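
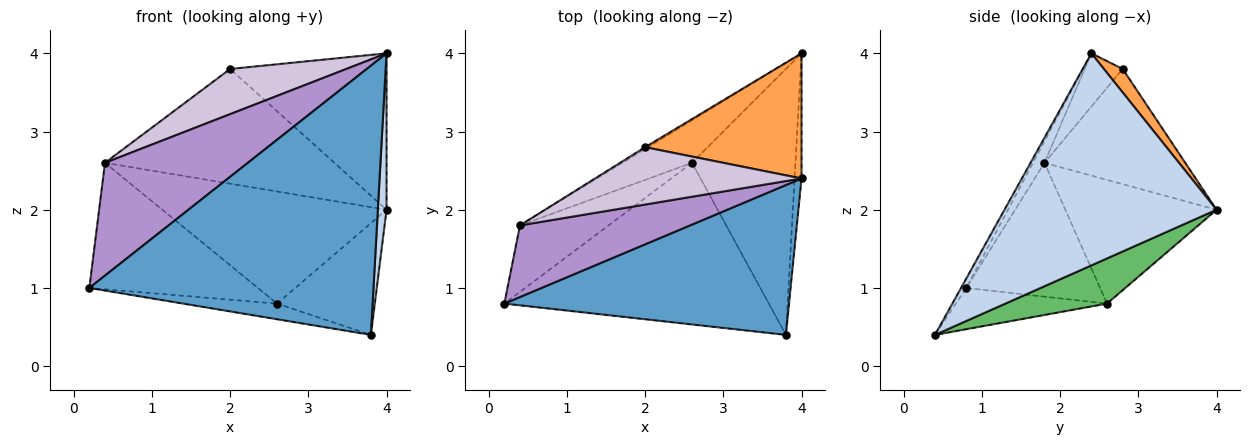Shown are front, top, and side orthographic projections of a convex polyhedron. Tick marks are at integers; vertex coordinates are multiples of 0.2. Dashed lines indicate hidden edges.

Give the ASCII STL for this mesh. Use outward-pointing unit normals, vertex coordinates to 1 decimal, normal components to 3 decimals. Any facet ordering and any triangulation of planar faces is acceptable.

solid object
 facet normal -0.016 -0.874 0.486
  outer loop
   vertex 4.0 2.4 4.0
   vertex 0.2 0.8 1.0
   vertex 3.8 0.4 0.4
  endloop
 endfacet
 facet normal 0.999 -0.041 -0.033
  outer loop
   vertex 4.0 2.4 4.0
   vertex 3.8 0.4 0.4
   vertex 4.0 4.0 2.0
  endloop
 endfacet
 facet normal 0.093 0.777 0.622
  outer loop
   vertex 2.0 2.8 3.8
   vertex 4.0 2.4 4.0
   vertex 4.0 4.0 2.0
  endloop
 endfacet
 facet normal -0.153 0.095 -0.984
  outer loop
   vertex 2.6 2.6 0.8
   vertex 3.8 0.4 0.4
   vertex 0.2 0.8 1.0
  endloop
 endfacet
 facet normal 0.374 0.359 -0.855
  outer loop
   vertex 2.6 2.6 0.8
   vertex 4.0 4.0 2.0
   vertex 3.8 0.4 0.4
  endloop
 endfacet
 facet normal -0.523 0.852 -0.013
  outer loop
   vertex 0.4 1.8 2.6
   vertex 2.0 2.8 3.8
   vertex 4.0 4.0 2.0
  endloop
 endfacet
 facet normal -0.575 0.724 -0.381
  outer loop
   vertex 0.4 1.8 2.6
   vertex 2.6 2.6 0.8
   vertex 0.2 0.8 1.0
  endloop
 endfacet
 facet normal -0.533 0.791 -0.300
  outer loop
   vertex 0.4 1.8 2.6
   vertex 4.0 4.0 2.0
   vertex 2.6 2.6 0.8
  endloop
 endfacet
 facet normal -0.068 -0.842 0.535
  outer loop
   vertex 0.4 1.8 2.6
   vertex 0.2 0.8 1.0
   vertex 4.0 2.4 4.0
  endloop
 endfacet
 facet normal -0.198 -0.607 0.770
  outer loop
   vertex 0.4 1.8 2.6
   vertex 4.0 2.4 4.0
   vertex 2.0 2.8 3.8
  endloop
 endfacet
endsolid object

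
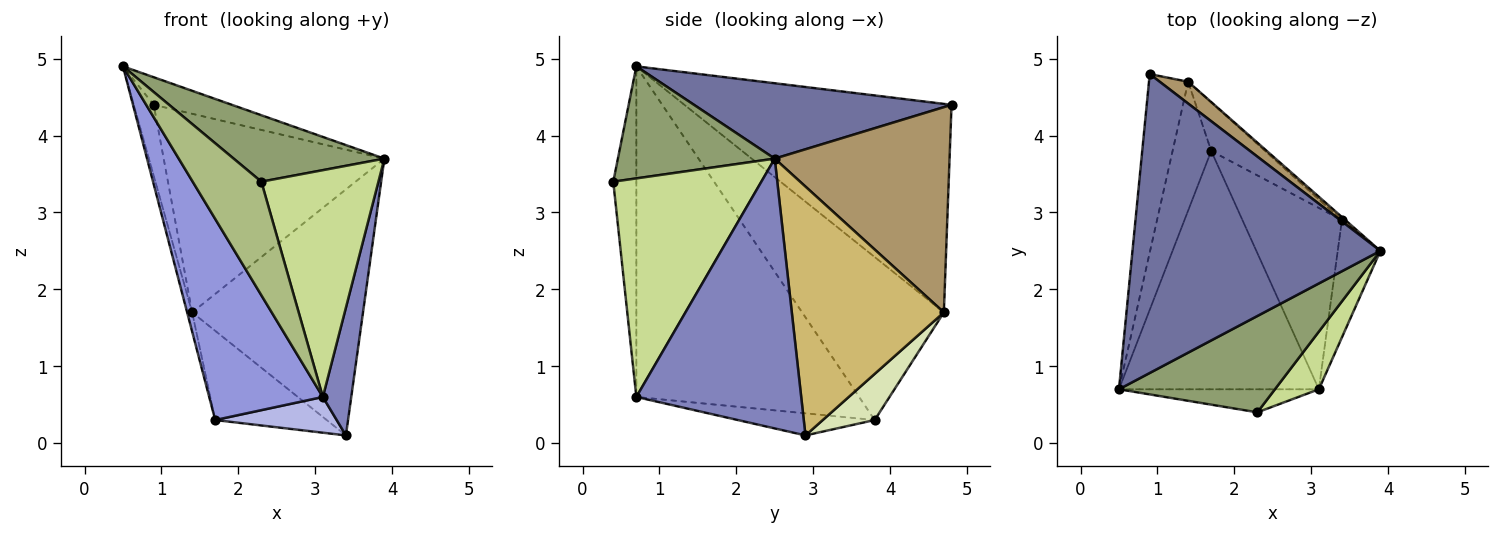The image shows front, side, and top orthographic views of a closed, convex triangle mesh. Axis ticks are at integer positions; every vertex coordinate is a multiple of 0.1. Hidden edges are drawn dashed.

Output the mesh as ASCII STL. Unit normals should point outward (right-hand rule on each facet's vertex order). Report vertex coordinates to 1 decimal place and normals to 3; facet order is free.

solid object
 facet normal 0.290 0.088 0.953
  outer loop
   vertex 0.9 4.8 4.4
   vertex 0.5 0.7 4.9
   vertex 3.9 2.5 3.7
  endloop
 endfacet
 facet normal 0.974 -0.168 -0.154
  outer loop
   vertex 3.1 0.7 0.6
   vertex 3.4 2.9 0.1
   vertex 3.9 2.5 3.7
  endloop
 endfacet
 facet normal -0.784 -0.400 -0.474
  outer loop
   vertex 1.7 3.8 0.3
   vertex 3.1 0.7 0.6
   vertex 0.5 0.7 4.9
  endloop
 endfacet
 facet normal -0.213 -0.189 -0.959
  outer loop
   vertex 1.7 3.8 0.3
   vertex 3.4 2.9 0.1
   vertex 3.1 0.7 0.6
  endloop
 endfacet
 facet normal 0.509 -0.489 0.708
  outer loop
   vertex 2.3 0.4 3.4
   vertex 3.9 2.5 3.7
   vertex 0.5 0.7 4.9
  endloop
 endfacet
 facet normal -0.313 -0.931 -0.189
  outer loop
   vertex 2.3 0.4 3.4
   vertex 0.5 0.7 4.9
   vertex 3.1 0.7 0.6
  endloop
 endfacet
 facet normal 0.775 -0.613 0.156
  outer loop
   vertex 2.3 0.4 3.4
   vertex 3.1 0.7 0.6
   vertex 3.9 2.5 3.7
  endloop
 endfacet
 facet normal 0.379 0.813 -0.442
  outer loop
   vertex 1.4 4.7 1.7
   vertex 3.4 2.9 0.1
   vertex 1.7 3.8 0.3
  endloop
 endfacet
 facet normal 0.619 0.781 0.086
  outer loop
   vertex 1.4 4.7 1.7
   vertex 0.9 4.8 4.4
   vertex 3.9 2.5 3.7
  endloop
 endfacet
 facet normal 0.665 0.747 -0.009
  outer loop
   vertex 1.4 4.7 1.7
   vertex 3.9 2.5 3.7
   vertex 3.4 2.9 0.1
  endloop
 endfacet
 facet normal -0.980 0.073 -0.184
  outer loop
   vertex 1.4 4.7 1.7
   vertex 0.5 0.7 4.9
   vertex 0.9 4.8 4.4
  endloop
 endfacet
 facet normal -0.972 0.034 -0.231
  outer loop
   vertex 1.4 4.7 1.7
   vertex 1.7 3.8 0.3
   vertex 0.5 0.7 4.9
  endloop
 endfacet
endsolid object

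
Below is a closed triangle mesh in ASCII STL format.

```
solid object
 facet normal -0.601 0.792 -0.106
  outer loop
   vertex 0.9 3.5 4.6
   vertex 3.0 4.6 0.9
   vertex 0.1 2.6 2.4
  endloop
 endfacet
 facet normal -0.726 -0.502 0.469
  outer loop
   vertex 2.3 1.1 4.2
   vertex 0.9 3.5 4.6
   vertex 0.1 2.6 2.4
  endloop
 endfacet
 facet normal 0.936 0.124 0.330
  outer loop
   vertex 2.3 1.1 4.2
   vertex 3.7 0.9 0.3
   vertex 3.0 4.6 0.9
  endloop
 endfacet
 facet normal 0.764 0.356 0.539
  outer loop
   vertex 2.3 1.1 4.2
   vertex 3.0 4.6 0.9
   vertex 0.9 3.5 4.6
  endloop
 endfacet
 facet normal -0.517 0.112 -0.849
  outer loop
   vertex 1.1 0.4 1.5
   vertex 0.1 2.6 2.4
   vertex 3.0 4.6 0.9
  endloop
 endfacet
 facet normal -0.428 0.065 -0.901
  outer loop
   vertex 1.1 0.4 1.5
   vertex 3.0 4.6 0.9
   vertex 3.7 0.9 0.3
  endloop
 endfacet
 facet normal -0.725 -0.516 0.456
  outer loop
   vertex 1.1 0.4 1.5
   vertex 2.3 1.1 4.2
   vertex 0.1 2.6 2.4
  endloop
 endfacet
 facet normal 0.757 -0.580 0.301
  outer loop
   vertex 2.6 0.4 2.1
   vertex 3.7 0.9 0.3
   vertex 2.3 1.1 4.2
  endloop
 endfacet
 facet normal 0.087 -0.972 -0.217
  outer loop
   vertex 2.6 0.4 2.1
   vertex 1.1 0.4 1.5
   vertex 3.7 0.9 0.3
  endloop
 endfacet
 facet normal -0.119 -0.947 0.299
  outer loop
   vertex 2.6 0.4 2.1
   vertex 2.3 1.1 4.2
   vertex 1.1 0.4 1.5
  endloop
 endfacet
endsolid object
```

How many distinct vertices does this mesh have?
7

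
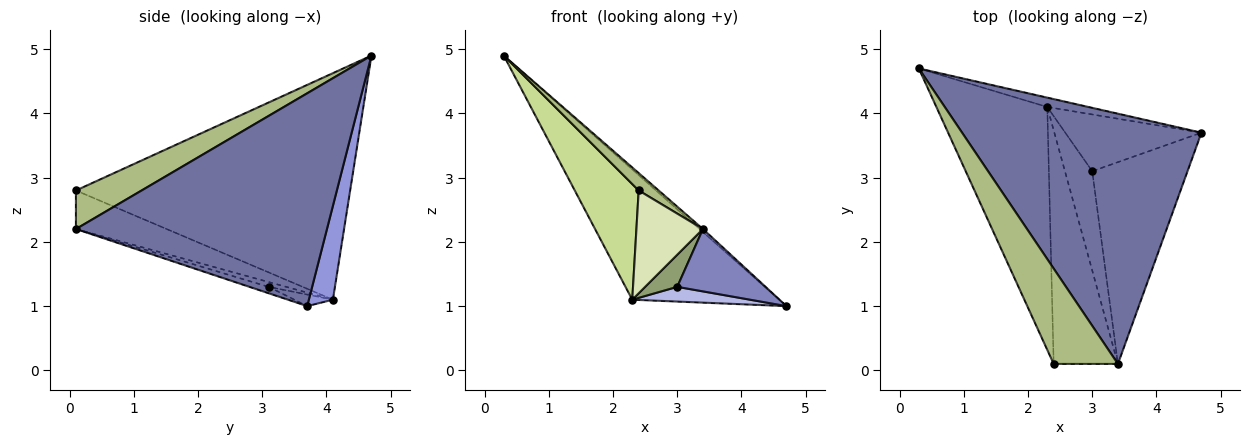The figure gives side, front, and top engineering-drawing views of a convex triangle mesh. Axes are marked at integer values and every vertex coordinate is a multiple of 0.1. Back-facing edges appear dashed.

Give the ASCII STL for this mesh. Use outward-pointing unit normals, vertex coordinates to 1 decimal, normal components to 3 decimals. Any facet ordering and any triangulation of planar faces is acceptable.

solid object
 facet normal 0.664 0.009 0.747
  outer loop
   vertex 3.4 0.1 2.2
   vertex 4.7 3.7 1.0
   vertex 0.3 4.7 4.9
  endloop
 endfacet
 facet normal -0.064 -0.295 -0.953
  outer loop
   vertex 3.0 3.1 1.3
   vertex 4.7 3.7 1.0
   vertex 3.4 0.1 2.2
  endloop
 endfacet
 facet normal 0.161 0.984 -0.071
  outer loop
   vertex 2.3 4.1 1.1
   vertex 0.3 4.7 4.9
   vertex 4.7 3.7 1.0
  endloop
 endfacet
 facet normal -0.082 -0.250 -0.965
  outer loop
   vertex 2.3 4.1 1.1
   vertex 4.7 3.7 1.0
   vertex 3.0 3.1 1.3
  endloop
 endfacet
 facet normal -0.166 -0.304 -0.938
  outer loop
   vertex 2.3 4.1 1.1
   vertex 3.0 3.1 1.3
   vertex 3.4 0.1 2.2
  endloop
 endfacet
 facet normal 0.508 -0.155 0.847
  outer loop
   vertex 2.4 0.1 2.8
   vertex 3.4 0.1 2.2
   vertex 0.3 4.7 4.9
  endloop
 endfacet
 facet normal -0.879 -0.205 -0.430
  outer loop
   vertex 2.4 0.1 2.8
   vertex 0.3 4.7 4.9
   vertex 2.3 4.1 1.1
  endloop
 endfacet
 facet normal -0.481 -0.353 -0.802
  outer loop
   vertex 2.4 0.1 2.8
   vertex 2.3 4.1 1.1
   vertex 3.4 0.1 2.2
  endloop
 endfacet
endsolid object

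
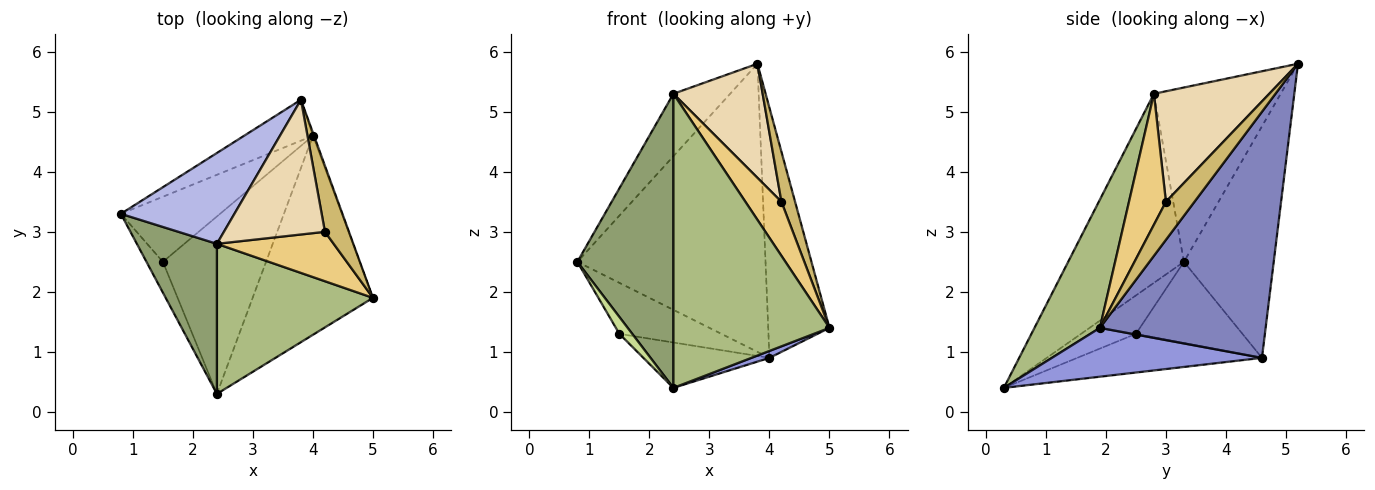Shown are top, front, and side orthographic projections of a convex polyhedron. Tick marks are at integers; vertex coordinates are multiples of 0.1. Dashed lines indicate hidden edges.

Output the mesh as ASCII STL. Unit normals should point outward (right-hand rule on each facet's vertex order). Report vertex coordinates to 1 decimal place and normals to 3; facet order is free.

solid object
 facet normal -0.427 0.895 -0.127
  outer loop
   vertex 4.0 4.6 0.9
   vertex 0.8 3.3 2.5
   vertex 3.8 5.2 5.8
  endloop
 endfacet
 facet normal 0.938 0.347 -0.004
  outer loop
   vertex 4.0 4.6 0.9
   vertex 3.8 5.2 5.8
   vertex 5.0 1.9 1.4
  endloop
 endfacet
 facet normal 0.376 -0.032 -0.926
  outer loop
   vertex 4.0 4.6 0.9
   vertex 5.0 1.9 1.4
   vertex 2.4 0.3 0.4
  endloop
 endfacet
 facet normal -0.785 0.351 0.511
  outer loop
   vertex 2.4 2.8 5.3
   vertex 3.8 5.2 5.8
   vertex 0.8 3.3 2.5
  endloop
 endfacet
 facet normal -0.732 -0.607 0.310
  outer loop
   vertex 2.4 2.8 5.3
   vertex 0.8 3.3 2.5
   vertex 2.4 0.3 0.4
  endloop
 endfacet
 facet normal 0.350 -0.834 0.426
  outer loop
   vertex 2.4 2.8 5.3
   vertex 2.4 0.3 0.4
   vertex 5.0 1.9 1.4
  endloop
 endfacet
 facet normal -0.899 -0.211 -0.384
  outer loop
   vertex 1.5 2.5 1.3
   vertex 2.4 0.3 0.4
   vertex 0.8 3.3 2.5
  endloop
 endfacet
 facet normal -0.542 0.519 -0.662
  outer loop
   vertex 1.5 2.5 1.3
   vertex 0.8 3.3 2.5
   vertex 4.0 4.6 0.9
  endloop
 endfacet
 facet normal -0.341 0.233 -0.911
  outer loop
   vertex 1.5 2.5 1.3
   vertex 4.0 4.6 0.9
   vertex 2.4 0.3 0.4
  endloop
 endfacet
 facet normal 0.784 -0.375 0.495
  outer loop
   vertex 4.2 3.0 3.5
   vertex 5.0 1.9 1.4
   vertex 3.8 5.2 5.8
  endloop
 endfacet
 facet normal 0.603 -0.588 0.538
  outer loop
   vertex 4.2 3.0 3.5
   vertex 2.4 2.8 5.3
   vertex 5.0 1.9 1.4
  endloop
 endfacet
 facet normal 0.641 -0.496 0.586
  outer loop
   vertex 4.2 3.0 3.5
   vertex 3.8 5.2 5.8
   vertex 2.4 2.8 5.3
  endloop
 endfacet
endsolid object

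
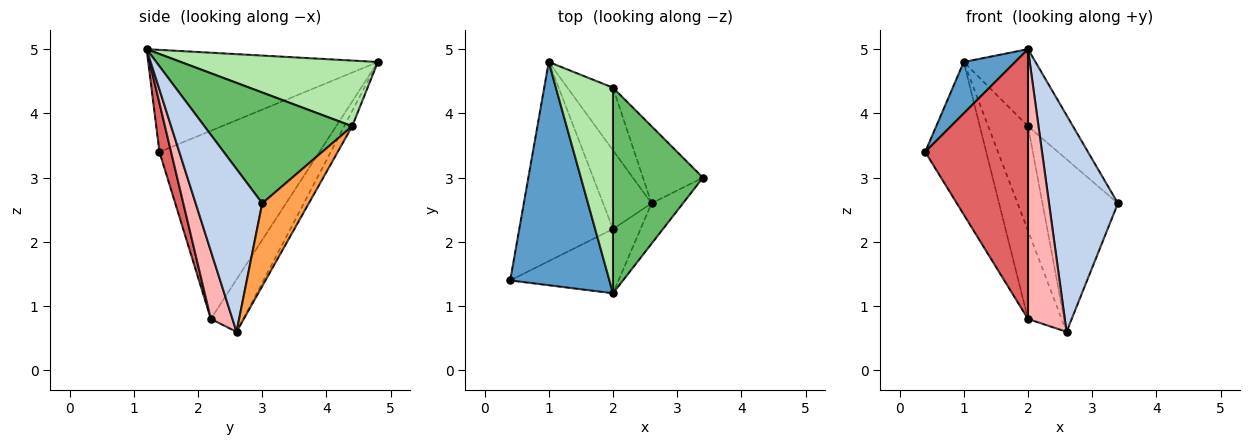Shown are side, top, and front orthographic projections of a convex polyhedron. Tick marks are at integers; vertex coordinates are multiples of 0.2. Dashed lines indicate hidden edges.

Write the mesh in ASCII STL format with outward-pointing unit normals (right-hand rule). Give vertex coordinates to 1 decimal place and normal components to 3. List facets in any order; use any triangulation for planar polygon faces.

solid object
 facet normal -0.708 -0.158 0.688
  outer loop
   vertex 2.0 1.2 5.0
   vertex 1.0 4.8 4.8
   vertex 0.4 1.4 3.4
  endloop
 endfacet
 facet normal 0.689 -0.713 -0.133
  outer loop
   vertex 2.6 2.6 0.6
   vertex 3.4 3.0 2.6
   vertex 2.0 1.2 5.0
  endloop
 endfacet
 facet normal 0.491 0.795 -0.355
  outer loop
   vertex 2.0 4.4 3.8
   vertex 3.4 3.0 2.6
   vertex 2.6 2.6 0.6
  endloop
 endfacet
 facet normal -0.169 0.845 -0.507
  outer loop
   vertex 2.0 4.4 3.8
   vertex 2.6 2.6 0.6
   vertex 1.0 4.8 4.8
  endloop
 endfacet
 facet normal 0.756 0.230 0.613
  outer loop
   vertex 2.0 4.4 3.8
   vertex 2.0 1.2 5.0
   vertex 3.4 3.0 2.6
  endloop
 endfacet
 facet normal 0.733 0.239 0.637
  outer loop
   vertex 2.0 4.4 3.8
   vertex 1.0 4.8 4.8
   vertex 2.0 1.2 5.0
  endloop
 endfacet
 facet normal 0.109 -0.967 -0.230
  outer loop
   vertex 2.0 2.2 0.8
   vertex 2.0 1.2 5.0
   vertex 0.4 1.4 3.4
  endloop
 endfacet
 facet normal 0.496 -0.845 -0.201
  outer loop
   vertex 2.0 2.2 0.8
   vertex 2.6 2.6 0.6
   vertex 2.0 1.2 5.0
  endloop
 endfacet
 facet normal -0.847 0.323 -0.422
  outer loop
   vertex 2.0 2.2 0.8
   vertex 0.4 1.4 3.4
   vertex 1.0 4.8 4.8
  endloop
 endfacet
 facet normal -0.584 0.606 -0.540
  outer loop
   vertex 2.0 2.2 0.8
   vertex 1.0 4.8 4.8
   vertex 2.6 2.6 0.6
  endloop
 endfacet
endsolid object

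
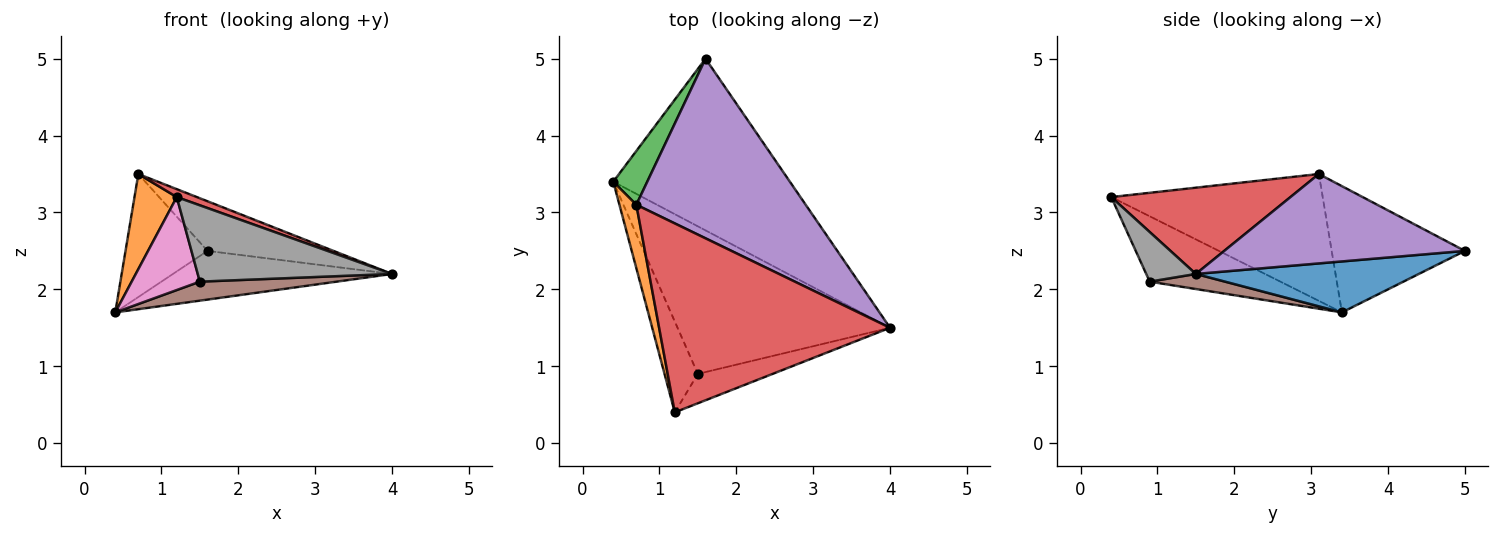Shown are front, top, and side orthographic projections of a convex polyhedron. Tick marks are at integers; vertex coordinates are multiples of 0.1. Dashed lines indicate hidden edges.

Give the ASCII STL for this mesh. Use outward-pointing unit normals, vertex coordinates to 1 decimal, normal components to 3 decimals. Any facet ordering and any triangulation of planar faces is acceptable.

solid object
 facet normal 0.267 0.263 -0.927
  outer loop
   vertex 1.6 5.0 2.5
   vertex 4.0 1.5 2.2
   vertex 0.4 3.4 1.7
  endloop
 endfacet
 facet normal -0.972 -0.194 0.130
  outer loop
   vertex 0.7 3.1 3.5
   vertex 0.4 3.4 1.7
   vertex 1.2 0.4 3.2
  endloop
 endfacet
 facet normal -0.830 0.511 0.223
  outer loop
   vertex 0.7 3.1 3.5
   vertex 1.6 5.0 2.5
   vertex 0.4 3.4 1.7
  endloop
 endfacet
 facet normal 0.350 -0.039 0.936
  outer loop
   vertex 0.7 3.1 3.5
   vertex 1.2 0.4 3.2
   vertex 4.0 1.5 2.2
  endloop
 endfacet
 facet normal 0.453 0.237 0.859
  outer loop
   vertex 0.7 3.1 3.5
   vertex 4.0 1.5 2.2
   vertex 1.6 5.0 2.5
  endloop
 endfacet
 facet normal 0.070 -0.127 -0.989
  outer loop
   vertex 1.5 0.9 2.1
   vertex 0.4 3.4 1.7
   vertex 4.0 1.5 2.2
  endloop
 endfacet
 facet normal -0.808 -0.421 -0.412
  outer loop
   vertex 1.5 0.9 2.1
   vertex 1.2 0.4 3.2
   vertex 0.4 3.4 1.7
  endloop
 endfacet
 facet normal 0.232 -0.908 -0.349
  outer loop
   vertex 1.5 0.9 2.1
   vertex 4.0 1.5 2.2
   vertex 1.2 0.4 3.2
  endloop
 endfacet
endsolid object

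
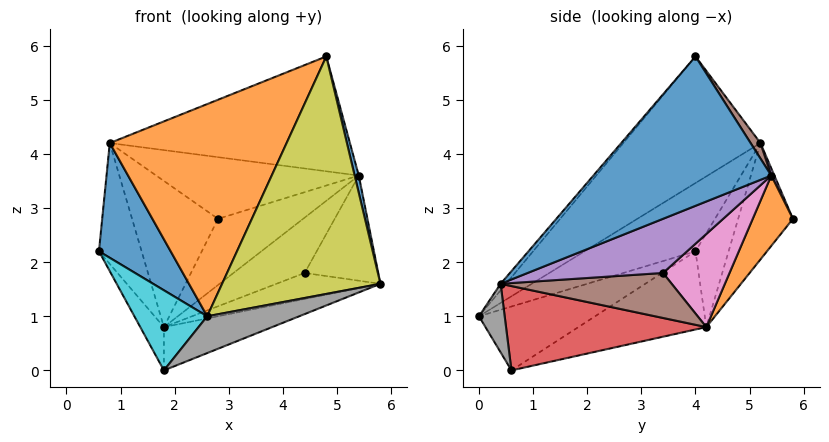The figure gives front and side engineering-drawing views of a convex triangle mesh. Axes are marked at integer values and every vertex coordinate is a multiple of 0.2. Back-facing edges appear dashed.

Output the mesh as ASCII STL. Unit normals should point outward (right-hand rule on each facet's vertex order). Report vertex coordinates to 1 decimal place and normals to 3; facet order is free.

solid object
 facet normal 0.968 -0.022 0.250
  outer loop
   vertex 5.4 5.4 3.6
   vertex 4.8 4.0 5.8
   vertex 5.8 0.4 1.6
  endloop
 endfacet
 facet normal 0.312 0.660 -0.684
  outer loop
   vertex 1.8 4.2 0.8
   vertex 2.8 5.8 2.8
   vertex 5.4 5.4 3.6
  endloop
 endfacet
 facet normal -0.762 0.141 -0.633
  outer loop
   vertex 1.8 0.6 0.0
   vertex 0.6 4.0 2.2
   vertex 1.8 4.2 0.8
  endloop
 endfacet
 facet normal 0.372 0.201 -0.906
  outer loop
   vertex 1.8 0.6 0.0
   vertex 1.8 4.2 0.8
   vertex 5.8 0.4 1.6
  endloop
 endfacet
 facet normal 0.615 0.335 -0.714
  outer loop
   vertex 4.4 3.4 1.8
   vertex 5.4 5.4 3.6
   vertex 5.8 0.4 1.6
  endloop
 endfacet
 facet normal 0.414 0.251 -0.875
  outer loop
   vertex 4.4 3.4 1.8
   vertex 5.8 0.4 1.6
   vertex 1.8 4.2 0.8
  endloop
 endfacet
 facet normal 0.439 0.470 -0.766
  outer loop
   vertex 4.4 3.4 1.8
   vertex 1.8 4.2 0.8
   vertex 5.4 5.4 3.6
  endloop
 endfacet
 facet normal 0.211 -0.755 -0.621
  outer loop
   vertex 2.6 0.0 1.0
   vertex 1.8 0.6 0.0
   vertex 5.8 0.4 1.6
  endloop
 endfacet
 facet normal -0.026 -0.762 0.647
  outer loop
   vertex 2.6 0.0 1.0
   vertex 5.8 0.4 1.6
   vertex 4.8 4.0 5.8
  endloop
 endfacet
 facet normal -0.797 -0.500 0.338
  outer loop
   vertex 2.6 0.0 1.0
   vertex 0.6 4.0 2.2
   vertex 1.8 0.6 0.0
  endloop
 endfacet
 facet normal -0.777 -0.502 0.379
  outer loop
   vertex 0.8 5.2 4.2
   vertex 0.6 4.0 2.2
   vertex 2.6 0.0 1.0
  endloop
 endfacet
 facet normal -0.447 -0.576 0.685
  outer loop
   vertex 0.8 5.2 4.2
   vertex 2.6 0.0 1.0
   vertex 4.8 4.0 5.8
  endloop
 endfacet
 facet normal -0.567 0.730 -0.381
  outer loop
   vertex 0.8 5.2 4.2
   vertex 1.8 4.2 0.8
   vertex 0.6 4.0 2.2
  endloop
 endfacet
 facet normal -0.498 0.781 -0.376
  outer loop
   vertex 0.8 5.2 4.2
   vertex 2.8 5.8 2.8
   vertex 1.8 4.2 0.8
  endloop
 endfacet
 facet normal 0.014 0.912 0.411
  outer loop
   vertex 0.8 5.2 4.2
   vertex 5.4 5.4 3.6
   vertex 2.8 5.8 2.8
  endloop
 endfacet
 facet normal 0.034 0.839 0.543
  outer loop
   vertex 0.8 5.2 4.2
   vertex 4.8 4.0 5.8
   vertex 5.4 5.4 3.6
  endloop
 endfacet
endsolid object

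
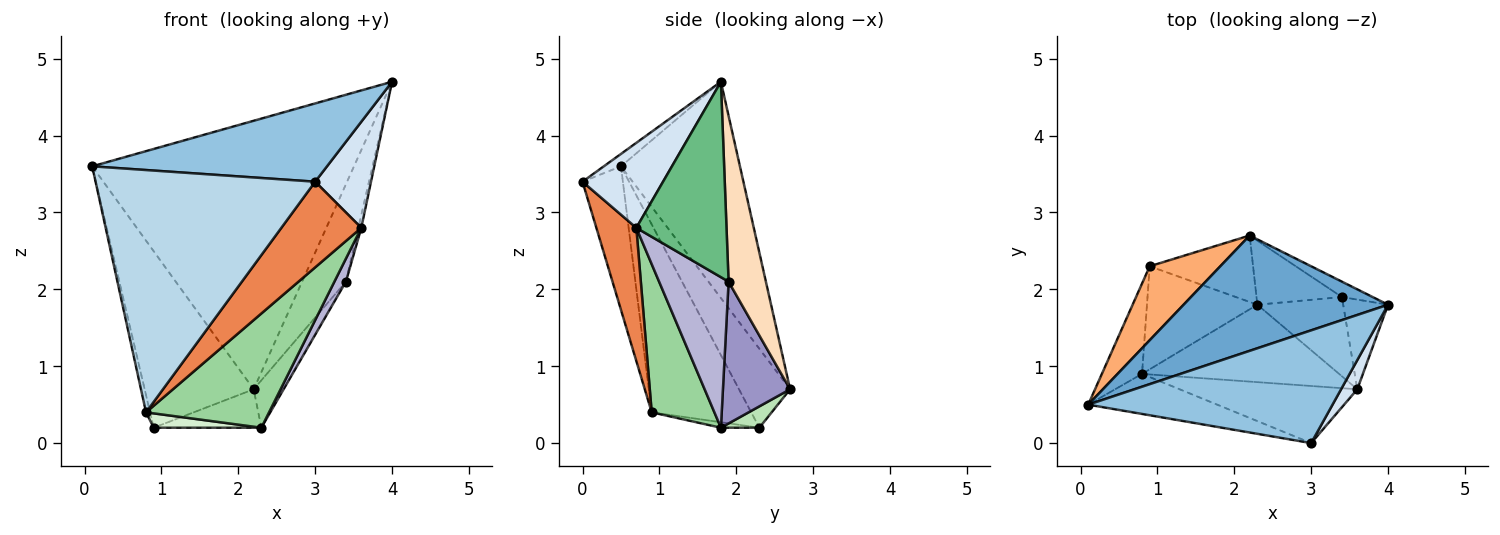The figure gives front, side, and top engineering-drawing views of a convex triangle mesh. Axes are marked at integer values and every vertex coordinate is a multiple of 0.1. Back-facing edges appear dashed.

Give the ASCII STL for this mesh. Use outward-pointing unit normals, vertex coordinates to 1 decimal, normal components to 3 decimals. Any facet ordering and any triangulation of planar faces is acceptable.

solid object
 facet normal -0.385 0.848 0.364
  outer loop
   vertex 2.2 2.7 0.7
   vertex 0.1 0.5 3.6
   vertex 4.0 1.8 4.7
  endloop
 endfacet
 facet normal -0.042 -0.570 0.821
  outer loop
   vertex 3.0 0.0 3.4
   vertex 4.0 1.8 4.7
   vertex 0.1 0.5 3.6
  endloop
 endfacet
 facet normal -0.178 -0.971 -0.160
  outer loop
   vertex 0.8 0.9 0.4
   vertex 3.0 0.0 3.4
   vertex 0.1 0.5 3.6
  endloop
 endfacet
 facet normal 0.812 -0.563 0.155
  outer loop
   vertex 3.6 0.7 2.8
   vertex 4.0 1.8 4.7
   vertex 3.0 0.0 3.4
  endloop
 endfacet
 facet normal 0.384 -0.768 -0.512
  outer loop
   vertex 3.6 0.7 2.8
   vertex 3.0 0.0 3.4
   vertex 0.8 0.9 0.4
  endloop
 endfacet
 facet normal -0.397 0.847 0.355
  outer loop
   vertex 0.9 2.3 0.2
   vertex 0.1 0.5 3.6
   vertex 2.2 2.7 0.7
  endloop
 endfacet
 facet normal -0.977 0.040 -0.209
  outer loop
   vertex 0.9 2.3 0.2
   vertex 0.8 0.9 0.4
   vertex 0.1 0.5 3.6
  endloop
 endfacet
 facet normal 0.643 0.756 -0.119
  outer loop
   vertex 3.4 1.9 2.1
   vertex 2.2 2.7 0.7
   vertex 4.0 1.8 4.7
  endloop
 endfacet
 facet normal 0.974 0.032 -0.224
  outer loop
   vertex 3.4 1.9 2.1
   vertex 4.0 1.8 4.7
   vertex 3.6 0.7 2.8
  endloop
 endfacet
 facet normal 0.389 -0.763 -0.517
  outer loop
   vertex 2.3 1.8 0.2
   vertex 3.6 0.7 2.8
   vertex 0.8 0.9 0.4
  endloop
 endfacet
 facet normal 0.176 0.493 -0.852
  outer loop
   vertex 2.3 1.8 0.2
   vertex 0.9 2.3 0.2
   vertex 2.2 2.7 0.7
  endloop
 endfacet
 facet normal -0.049 -0.138 -0.989
  outer loop
   vertex 2.3 1.8 0.2
   vertex 0.8 0.9 0.4
   vertex 0.9 2.3 0.2
  endloop
 endfacet
 facet normal 0.800 0.357 -0.482
  outer loop
   vertex 2.3 1.8 0.2
   vertex 2.2 2.7 0.7
   vertex 3.4 1.9 2.1
  endloop
 endfacet
 facet normal 0.860 -0.143 -0.490
  outer loop
   vertex 2.3 1.8 0.2
   vertex 3.4 1.9 2.1
   vertex 3.6 0.7 2.8
  endloop
 endfacet
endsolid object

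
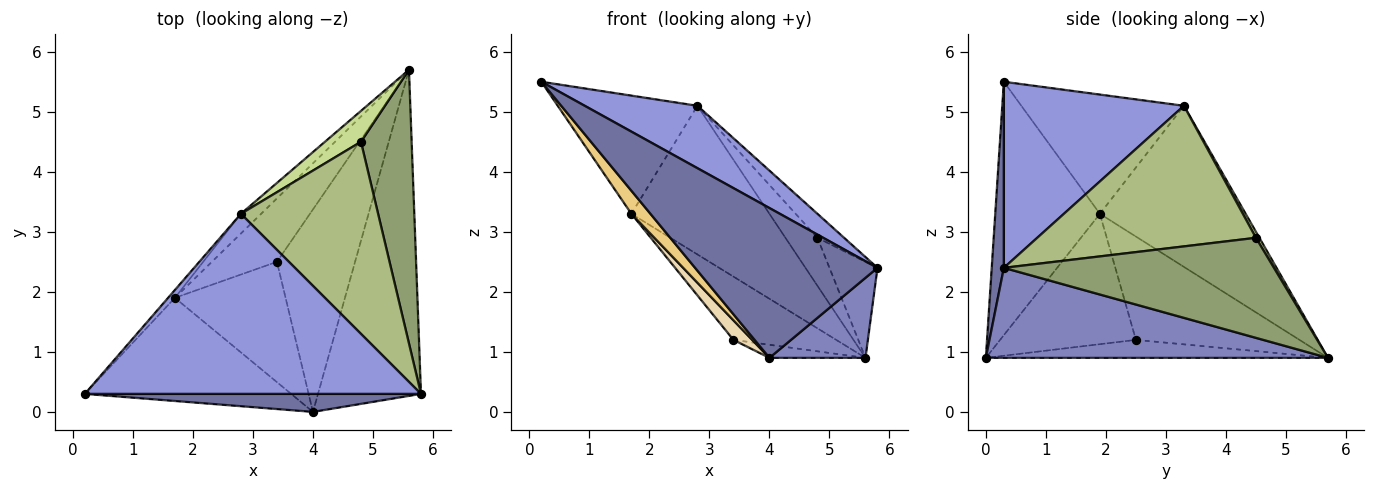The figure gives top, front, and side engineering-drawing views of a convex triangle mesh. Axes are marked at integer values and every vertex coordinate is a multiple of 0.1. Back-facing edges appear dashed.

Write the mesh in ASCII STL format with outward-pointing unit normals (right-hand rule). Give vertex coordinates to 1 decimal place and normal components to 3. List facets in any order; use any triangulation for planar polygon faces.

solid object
 facet normal 0.066 -0.991 0.119
  outer loop
   vertex 4.0 0.0 0.9
   vertex 5.8 0.3 2.4
   vertex 0.2 0.3 5.5
  endloop
 endfacet
 facet normal 0.647 -0.182 -0.740
  outer loop
   vertex 4.0 0.0 0.9
   vertex 5.6 5.7 0.9
   vertex 5.8 0.3 2.4
  endloop
 endfacet
 facet normal 0.463 -0.290 0.837
  outer loop
   vertex 2.8 3.3 5.1
   vertex 0.2 0.3 5.5
   vertex 5.8 0.3 2.4
  endloop
 endfacet
 facet normal -0.224 0.063 -0.973
  outer loop
   vertex 3.4 2.5 1.2
   vertex 5.6 5.7 0.9
   vertex 4.0 0.0 0.9
  endloop
 endfacet
 facet normal 0.881 0.157 0.446
  outer loop
   vertex 4.8 4.5 2.9
   vertex 5.8 0.3 2.4
   vertex 5.6 5.7 0.9
  endloop
 endfacet
 facet normal 0.713 0.087 0.696
  outer loop
   vertex 4.8 4.5 2.9
   vertex 2.8 3.3 5.1
   vertex 5.8 0.3 2.4
  endloop
 endfacet
 facet normal 0.090 0.838 0.539
  outer loop
   vertex 4.8 4.5 2.9
   vertex 5.6 5.7 0.9
   vertex 2.8 3.3 5.1
  endloop
 endfacet
 facet normal -0.747 0.469 -0.471
  outer loop
   vertex 1.7 1.9 3.3
   vertex 5.6 5.7 0.9
   vertex 3.4 2.5 1.2
  endloop
 endfacet
 facet normal -0.758 0.651 -0.043
  outer loop
   vertex 1.7 1.9 3.3
   vertex 0.2 0.3 5.5
   vertex 2.8 3.3 5.1
  endloop
 endfacet
 facet normal -0.723 0.685 -0.091
  outer loop
   vertex 1.7 1.9 3.3
   vertex 2.8 3.3 5.1
   vertex 5.6 5.7 0.9
  endloop
 endfacet
 facet normal -0.768 -0.140 -0.625
  outer loop
   vertex 1.7 1.9 3.3
   vertex 4.0 0.0 0.9
   vertex 0.2 0.3 5.5
  endloop
 endfacet
 facet normal -0.758 -0.105 -0.644
  outer loop
   vertex 1.7 1.9 3.3
   vertex 3.4 2.5 1.2
   vertex 4.0 0.0 0.9
  endloop
 endfacet
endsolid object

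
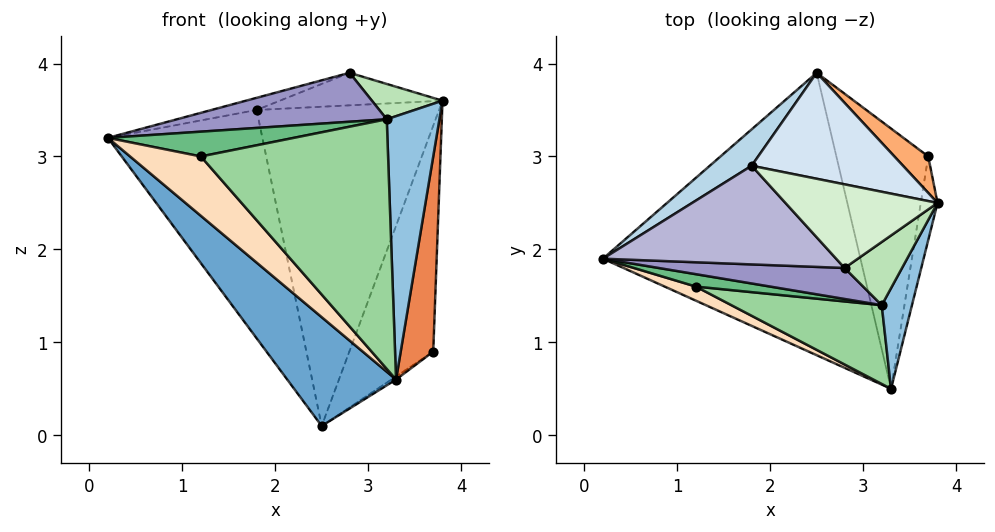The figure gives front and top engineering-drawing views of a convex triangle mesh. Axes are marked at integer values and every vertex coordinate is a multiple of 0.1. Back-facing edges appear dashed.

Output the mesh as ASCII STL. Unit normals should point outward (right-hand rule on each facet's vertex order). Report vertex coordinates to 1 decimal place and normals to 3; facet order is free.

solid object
 facet normal -0.687 -0.261 -0.678
  outer loop
   vertex 2.5 3.9 0.1
   vertex 3.3 0.5 0.6
   vertex 0.2 1.9 3.2
  endloop
 endfacet
 facet normal 0.847 -0.497 0.190
  outer loop
   vertex 3.2 1.4 3.4
   vertex 3.3 0.5 0.6
   vertex 3.8 2.5 3.6
  endloop
 endfacet
 facet normal -0.543 0.829 0.132
  outer loop
   vertex 1.8 2.9 3.5
   vertex 2.5 3.9 0.1
   vertex 0.2 1.9 3.2
  endloop
 endfacet
 facet normal 0.171 0.935 0.310
  outer loop
   vertex 1.8 2.9 3.5
   vertex 3.8 2.5 3.6
   vertex 2.5 3.9 0.1
  endloop
 endfacet
 facet normal 0.987 -0.150 -0.064
  outer loop
   vertex 3.7 3.0 0.9
   vertex 3.8 2.5 3.6
   vertex 3.3 0.5 0.6
  endloop
 endfacet
 facet normal 0.536 0.834 0.135
  outer loop
   vertex 3.7 3.0 0.9
   vertex 2.5 3.9 0.1
   vertex 3.8 2.5 3.6
  endloop
 endfacet
 facet normal 0.560 0.010 -0.829
  outer loop
   vertex 3.7 3.0 0.9
   vertex 3.3 0.5 0.6
   vertex 2.5 3.9 0.1
  endloop
 endfacet
 facet normal -0.239 -0.945 0.224
  outer loop
   vertex 1.2 1.6 3.0
   vertex 0.2 1.9 3.2
   vertex 3.3 0.5 0.6
  endloop
 endfacet
 facet normal -0.176 -0.880 0.440
  outer loop
   vertex 1.2 1.6 3.0
   vertex 3.2 1.4 3.4
   vertex 0.2 1.9 3.2
  endloop
 endfacet
 facet normal -0.154 -0.942 0.297
  outer loop
   vertex 1.2 1.6 3.0
   vertex 3.3 0.5 0.6
   vertex 3.2 1.4 3.4
  endloop
 endfacet
 facet normal 0.517 -0.418 0.747
  outer loop
   vertex 2.8 1.8 3.9
   vertex 3.2 1.4 3.4
   vertex 3.8 2.5 3.6
  endloop
 endfacet
 facet normal 0.026 0.362 0.932
  outer loop
   vertex 2.8 1.8 3.9
   vertex 3.8 2.5 3.6
   vertex 1.8 2.9 3.5
  endloop
 endfacet
 facet normal -0.174 -0.832 0.527
  outer loop
   vertex 2.8 1.8 3.9
   vertex 0.2 1.9 3.2
   vertex 3.2 1.4 3.4
  endloop
 endfacet
 facet normal -0.254 0.118 0.960
  outer loop
   vertex 2.8 1.8 3.9
   vertex 1.8 2.9 3.5
   vertex 0.2 1.9 3.2
  endloop
 endfacet
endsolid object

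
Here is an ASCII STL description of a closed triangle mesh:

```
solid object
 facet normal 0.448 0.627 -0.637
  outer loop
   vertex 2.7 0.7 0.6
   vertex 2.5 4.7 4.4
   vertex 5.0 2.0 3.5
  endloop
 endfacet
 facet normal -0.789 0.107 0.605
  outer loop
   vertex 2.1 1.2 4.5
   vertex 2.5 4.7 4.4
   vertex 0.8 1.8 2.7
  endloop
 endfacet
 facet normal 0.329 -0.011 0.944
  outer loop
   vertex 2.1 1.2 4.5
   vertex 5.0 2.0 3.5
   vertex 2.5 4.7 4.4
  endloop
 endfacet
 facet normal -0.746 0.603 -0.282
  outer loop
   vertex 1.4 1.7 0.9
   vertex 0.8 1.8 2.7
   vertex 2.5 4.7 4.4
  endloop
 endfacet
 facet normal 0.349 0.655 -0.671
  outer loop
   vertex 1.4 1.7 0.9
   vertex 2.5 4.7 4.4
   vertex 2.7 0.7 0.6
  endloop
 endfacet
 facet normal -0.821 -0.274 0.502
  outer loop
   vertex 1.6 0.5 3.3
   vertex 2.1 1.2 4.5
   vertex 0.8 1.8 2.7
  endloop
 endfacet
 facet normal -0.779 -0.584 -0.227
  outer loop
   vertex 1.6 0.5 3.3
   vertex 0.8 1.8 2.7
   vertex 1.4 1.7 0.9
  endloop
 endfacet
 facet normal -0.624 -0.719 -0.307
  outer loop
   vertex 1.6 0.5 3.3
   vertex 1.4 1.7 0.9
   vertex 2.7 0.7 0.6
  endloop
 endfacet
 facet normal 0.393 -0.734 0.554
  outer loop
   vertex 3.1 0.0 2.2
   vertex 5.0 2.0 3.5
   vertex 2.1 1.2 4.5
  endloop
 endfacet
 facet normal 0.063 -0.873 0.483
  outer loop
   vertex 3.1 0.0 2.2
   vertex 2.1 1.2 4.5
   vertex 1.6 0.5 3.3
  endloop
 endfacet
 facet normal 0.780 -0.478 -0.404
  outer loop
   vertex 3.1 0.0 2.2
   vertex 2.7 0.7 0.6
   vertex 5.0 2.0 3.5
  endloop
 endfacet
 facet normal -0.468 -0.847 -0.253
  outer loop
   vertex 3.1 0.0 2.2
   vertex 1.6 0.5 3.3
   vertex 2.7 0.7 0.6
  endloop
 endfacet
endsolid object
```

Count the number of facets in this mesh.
12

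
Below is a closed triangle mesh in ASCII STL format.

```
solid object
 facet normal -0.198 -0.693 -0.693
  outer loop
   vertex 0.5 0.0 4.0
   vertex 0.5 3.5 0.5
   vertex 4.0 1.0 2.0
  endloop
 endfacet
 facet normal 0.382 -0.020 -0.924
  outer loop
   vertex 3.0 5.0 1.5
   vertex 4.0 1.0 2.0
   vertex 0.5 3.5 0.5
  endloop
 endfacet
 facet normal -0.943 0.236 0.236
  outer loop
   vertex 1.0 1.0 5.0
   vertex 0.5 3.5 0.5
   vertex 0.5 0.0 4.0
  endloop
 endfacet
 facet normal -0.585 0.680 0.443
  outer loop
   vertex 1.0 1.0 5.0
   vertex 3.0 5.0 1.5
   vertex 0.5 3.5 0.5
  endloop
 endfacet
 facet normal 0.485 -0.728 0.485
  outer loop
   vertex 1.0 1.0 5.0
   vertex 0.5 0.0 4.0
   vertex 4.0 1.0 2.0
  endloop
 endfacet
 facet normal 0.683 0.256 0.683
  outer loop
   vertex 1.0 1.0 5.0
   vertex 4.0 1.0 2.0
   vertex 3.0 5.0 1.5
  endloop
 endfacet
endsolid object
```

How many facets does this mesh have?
6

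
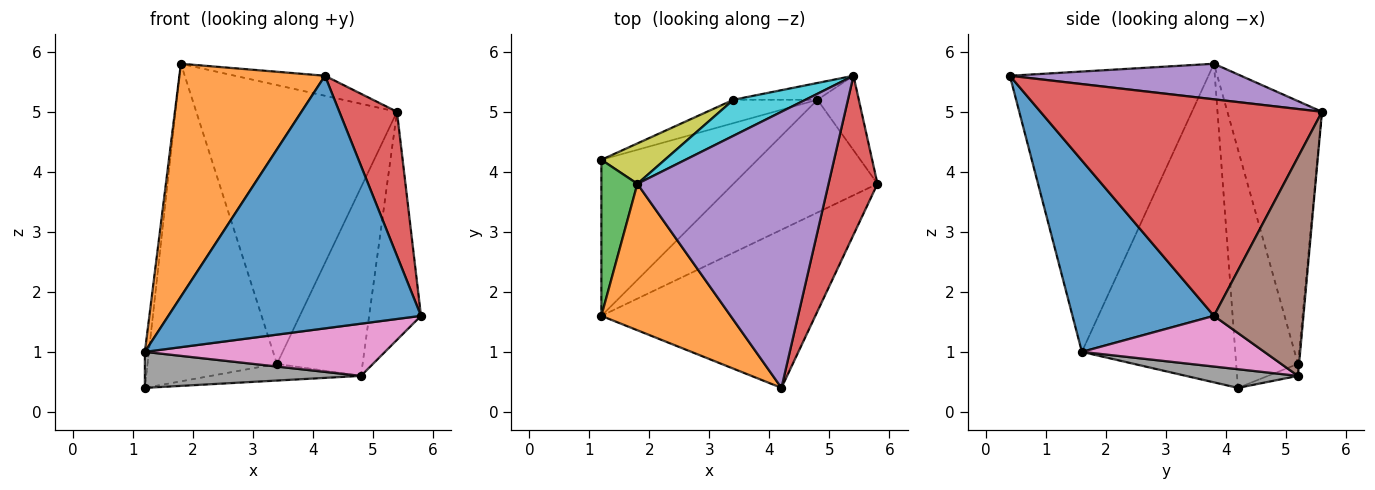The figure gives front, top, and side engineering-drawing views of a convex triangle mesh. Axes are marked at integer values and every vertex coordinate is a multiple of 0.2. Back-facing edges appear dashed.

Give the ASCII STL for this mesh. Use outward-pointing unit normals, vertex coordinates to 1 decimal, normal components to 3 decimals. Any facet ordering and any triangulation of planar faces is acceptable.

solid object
 facet normal 0.429 -0.766 -0.479
  outer loop
   vertex 4.2 0.4 5.6
   vertex 1.2 1.6 1.0
   vertex 5.8 3.8 1.6
  endloop
 endfacet
 facet normal -0.756 -0.554 0.348
  outer loop
   vertex 1.8 3.8 5.8
   vertex 1.2 1.6 1.0
   vertex 4.2 0.4 5.6
  endloop
 endfacet
 facet normal -0.993 0.026 0.112
  outer loop
   vertex 1.2 4.2 0.4
   vertex 1.2 1.6 1.0
   vertex 1.8 3.8 5.8
  endloop
 endfacet
 facet normal 0.957 -0.196 0.216
  outer loop
   vertex 5.4 5.6 5.0
   vertex 4.2 0.4 5.6
   vertex 5.8 3.8 1.6
  endloop
 endfacet
 facet normal 0.182 0.071 0.981
  outer loop
   vertex 5.4 5.6 5.0
   vertex 1.8 3.8 5.8
   vertex 4.2 0.4 5.6
  endloop
 endfacet
 facet normal 0.854 0.495 -0.161
  outer loop
   vertex 4.8 5.2 0.6
   vertex 5.4 5.6 5.0
   vertex 5.8 3.8 1.6
  endloop
 endfacet
 facet normal 0.304 -0.400 -0.864
  outer loop
   vertex 4.8 5.2 0.6
   vertex 5.8 3.8 1.6
   vertex 1.2 1.6 1.0
  endloop
 endfacet
 facet normal 0.116 -0.223 -0.968
  outer loop
   vertex 4.8 5.2 0.6
   vertex 1.2 1.6 1.0
   vertex 1.2 4.2 0.4
  endloop
 endfacet
 facet normal -0.428 0.896 0.114
  outer loop
   vertex 3.4 5.2 0.8
   vertex 1.2 4.2 0.4
   vertex 1.8 3.8 5.8
  endloop
 endfacet
 facet normal -0.423 0.898 0.116
  outer loop
   vertex 3.4 5.2 0.8
   vertex 1.8 3.8 5.8
   vertex 5.4 5.6 5.0
  endloop
 endfacet
 facet normal -0.115 0.577 -0.808
  outer loop
   vertex 3.4 5.2 0.8
   vertex 4.8 5.2 0.6
   vertex 1.2 4.2 0.4
  endloop
 endfacet
 facet normal -0.013 0.996 -0.089
  outer loop
   vertex 3.4 5.2 0.8
   vertex 5.4 5.6 5.0
   vertex 4.8 5.2 0.6
  endloop
 endfacet
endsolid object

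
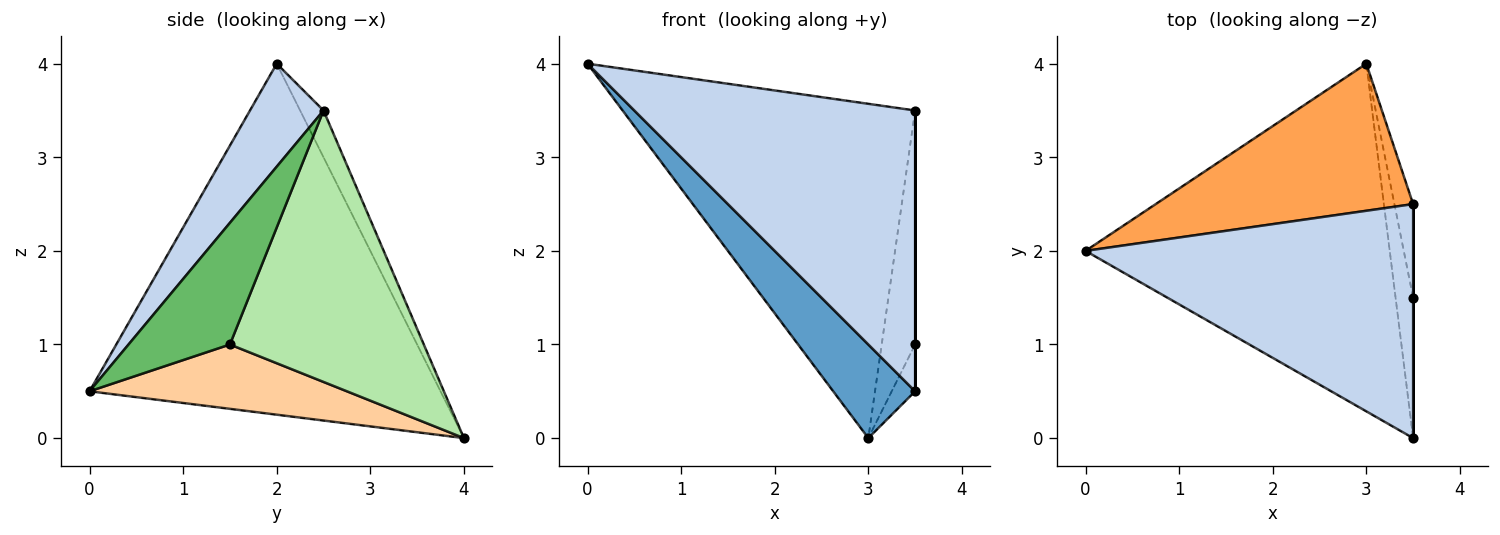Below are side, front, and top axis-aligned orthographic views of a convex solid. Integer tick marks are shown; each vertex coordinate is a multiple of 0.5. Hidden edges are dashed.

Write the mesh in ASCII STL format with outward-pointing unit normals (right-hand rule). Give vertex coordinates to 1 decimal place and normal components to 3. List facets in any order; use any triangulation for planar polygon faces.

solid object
 facet normal -0.744 -0.174 -0.645
  outer loop
   vertex 3.0 4.0 0.0
   vertex 3.5 0.0 0.5
   vertex 0.0 2.0 4.0
  endloop
 endfacet
 facet normal 0.197 -0.753 0.628
  outer loop
   vertex 3.5 2.5 3.5
   vertex 0.0 2.0 4.0
   vertex 3.5 0.0 0.5
  endloop
 endfacet
 facet normal -0.073 0.913 0.402
  outer loop
   vertex 3.5 2.5 3.5
   vertex 3.0 4.0 0.0
   vertex 0.0 2.0 4.0
  endloop
 endfacet
 facet normal 0.961 0.087 -0.262
  outer loop
   vertex 3.5 1.5 1.0
   vertex 3.5 0.0 0.5
   vertex 3.0 4.0 0.0
  endloop
 endfacet
 facet normal 1.000 0.000 0.000
  outer loop
   vertex 3.5 1.5 1.0
   vertex 3.5 2.5 3.5
   vertex 3.5 0.0 0.5
  endloop
 endfacet
 facet normal 0.983 0.170 -0.068
  outer loop
   vertex 3.5 1.5 1.0
   vertex 3.0 4.0 0.0
   vertex 3.5 2.5 3.5
  endloop
 endfacet
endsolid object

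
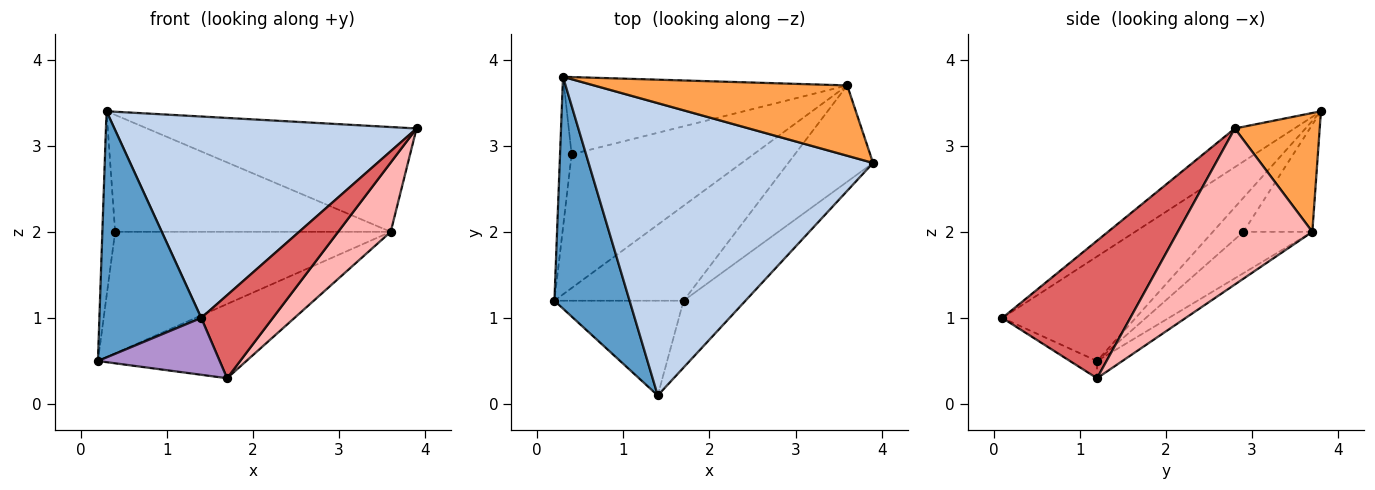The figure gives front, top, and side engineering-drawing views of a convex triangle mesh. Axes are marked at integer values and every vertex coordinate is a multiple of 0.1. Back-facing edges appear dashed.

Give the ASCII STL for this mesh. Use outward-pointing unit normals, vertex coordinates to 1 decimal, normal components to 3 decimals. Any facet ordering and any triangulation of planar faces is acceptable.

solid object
 facet normal -0.690 -0.527 0.496
  outer loop
   vertex 1.4 0.1 1.0
   vertex 0.3 3.8 3.4
   vertex 0.2 1.2 0.5
  endloop
 endfacet
 facet normal -0.111 -0.564 0.818
  outer loop
   vertex 1.4 0.1 1.0
   vertex 3.9 2.8 3.2
   vertex 0.3 3.8 3.4
  endloop
 endfacet
 facet normal 0.253 0.803 0.539
  outer loop
   vertex 3.6 3.7 2.0
   vertex 0.3 3.8 3.4
   vertex 3.9 2.8 3.2
  endloop
 endfacet
 facet normal -0.881 0.368 -0.299
  outer loop
   vertex 0.4 2.9 2.0
   vertex 0.2 1.2 0.5
   vertex 0.3 3.8 3.4
  endloop
 endfacet
 facet normal -0.166 0.663 -0.730
  outer loop
   vertex 0.4 2.9 2.0
   vertex 3.6 3.7 2.0
   vertex 0.2 1.2 0.5
  endloop
 endfacet
 facet normal -0.204 0.817 -0.540
  outer loop
   vertex 0.4 2.9 2.0
   vertex 0.3 3.8 3.4
   vertex 3.6 3.7 2.0
  endloop
 endfacet
 facet normal 0.812 -0.454 -0.366
  outer loop
   vertex 1.7 1.2 0.3
   vertex 3.9 2.8 3.2
   vertex 1.4 0.1 1.0
  endloop
 endfacet
 facet normal 0.831 -0.325 -0.451
  outer loop
   vertex 1.7 1.2 0.3
   vertex 3.6 3.7 2.0
   vertex 3.9 2.8 3.2
  endloop
 endfacet
 facet normal -0.114 -0.511 -0.852
  outer loop
   vertex 1.7 1.2 0.3
   vertex 1.4 0.1 1.0
   vertex 0.2 1.2 0.5
  endloop
 endfacet
 facet normal -0.104 0.612 -0.784
  outer loop
   vertex 1.7 1.2 0.3
   vertex 0.2 1.2 0.5
   vertex 3.6 3.7 2.0
  endloop
 endfacet
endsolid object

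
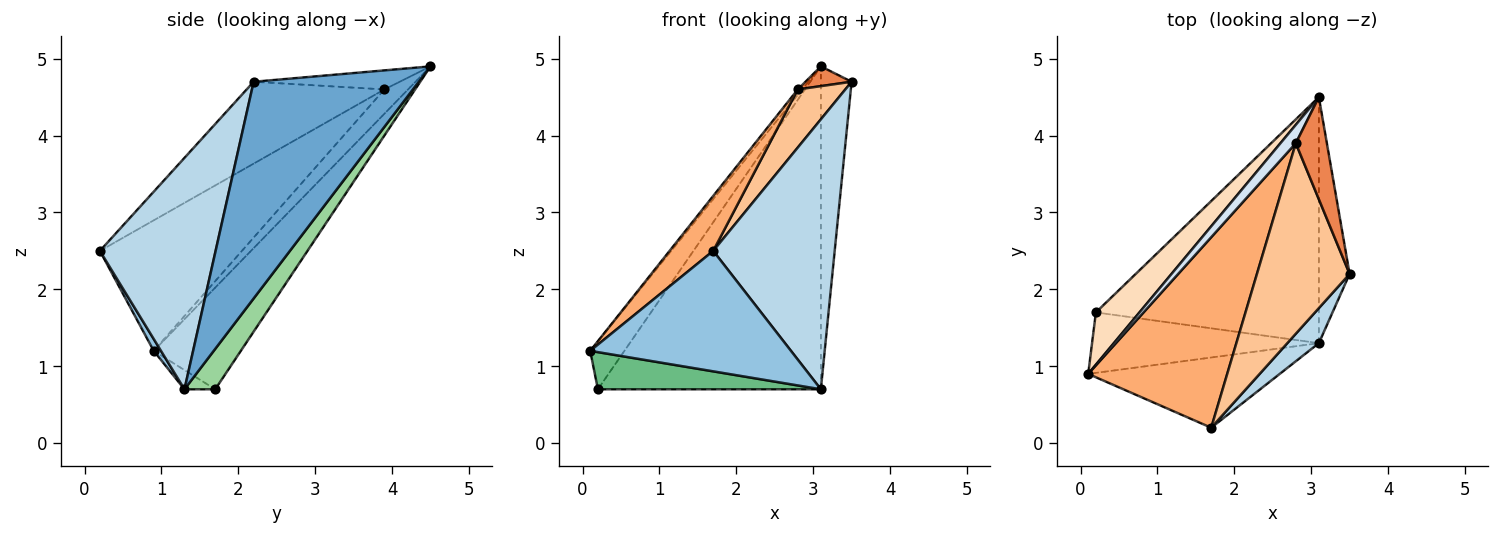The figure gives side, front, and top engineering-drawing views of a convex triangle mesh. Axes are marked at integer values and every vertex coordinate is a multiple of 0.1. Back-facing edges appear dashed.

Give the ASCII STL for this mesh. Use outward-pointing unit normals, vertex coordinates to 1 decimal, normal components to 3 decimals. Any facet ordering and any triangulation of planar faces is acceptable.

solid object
 facet normal 0.974 0.181 -0.138
  outer loop
   vertex 3.1 1.3 0.7
   vertex 3.1 4.5 4.9
   vertex 3.5 2.2 4.7
  endloop
 endfacet
 facet normal 0.031 -0.863 -0.503
  outer loop
   vertex 1.7 0.2 2.5
   vertex 0.1 0.9 1.2
   vertex 3.1 1.3 0.7
  endloop
 endfacet
 facet normal 0.687 -0.721 0.094
  outer loop
   vertex 1.7 0.2 2.5
   vertex 3.1 1.3 0.7
   vertex 3.5 2.2 4.7
  endloop
 endfacet
 facet normal -0.835 0.154 0.528
  outer loop
   vertex 2.8 3.9 4.6
   vertex 3.1 4.5 4.9
   vertex 0.1 0.9 1.2
  endloop
 endfacet
 facet normal -0.516 -0.163 0.841
  outer loop
   vertex 2.8 3.9 4.6
   vertex 3.5 2.2 4.7
   vertex 3.1 4.5 4.9
  endloop
 endfacet
 facet normal -0.670 -0.206 0.713
  outer loop
   vertex 2.8 3.9 4.6
   vertex 0.1 0.9 1.2
   vertex 1.7 0.2 2.5
  endloop
 endfacet
 facet normal -0.645 -0.223 0.731
  outer loop
   vertex 2.8 3.9 4.6
   vertex 1.7 0.2 2.5
   vertex 3.5 2.2 4.7
  endloop
 endfacet
 facet normal -0.865 0.340 0.371
  outer loop
   vertex 0.2 1.7 0.7
   vertex 0.1 0.9 1.2
   vertex 3.1 4.5 4.9
  endloop
 endfacet
 facet normal -0.072 -0.522 -0.850
  outer loop
   vertex 0.2 1.7 0.7
   vertex 3.1 1.3 0.7
   vertex 0.1 0.9 1.2
  endloop
 endfacet
 facet normal 0.109 0.791 -0.602
  outer loop
   vertex 0.2 1.7 0.7
   vertex 3.1 4.5 4.9
   vertex 3.1 1.3 0.7
  endloop
 endfacet
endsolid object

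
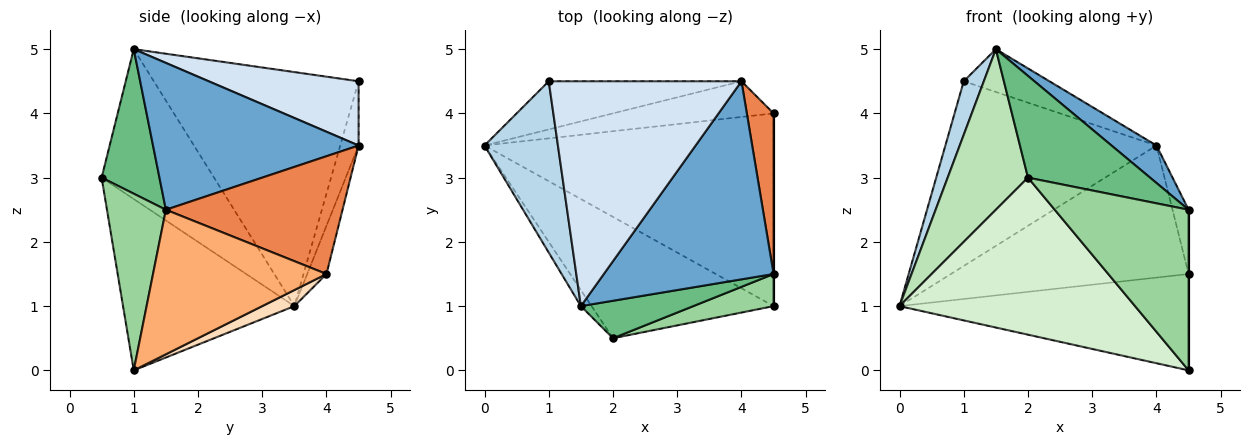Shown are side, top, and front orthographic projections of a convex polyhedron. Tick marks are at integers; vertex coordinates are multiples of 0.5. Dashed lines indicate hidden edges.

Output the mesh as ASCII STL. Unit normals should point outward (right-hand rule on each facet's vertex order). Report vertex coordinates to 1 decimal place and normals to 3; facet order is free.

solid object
 facet normal 0.648 -0.142 0.749
  outer loop
   vertex 1.5 1.0 5.0
   vertex 4.5 1.5 2.5
   vertex 4.0 4.5 3.5
  endloop
 endfacet
 facet normal -0.084 0.964 -0.252
  outer loop
   vertex 1.0 4.5 4.5
   vertex 4.0 4.5 3.5
   vertex 0.0 3.5 1.0
  endloop
 endfacet
 facet normal -0.950 -0.093 0.298
  outer loop
   vertex 1.0 4.5 4.5
   vertex 0.0 3.5 1.0
   vertex 1.5 1.0 5.0
  endloop
 endfacet
 facet normal 0.311 0.178 0.934
  outer loop
   vertex 1.0 4.5 4.5
   vertex 1.5 1.0 5.0
   vertex 4.0 4.5 3.5
  endloop
 endfacet
 facet normal 0.971 0.088 0.221
  outer loop
   vertex 4.5 4.0 1.5
   vertex 4.0 4.5 3.5
   vertex 4.5 1.5 2.5
  endloop
 endfacet
 facet normal 1.000 0.000 0.000
  outer loop
   vertex 4.5 4.0 1.5
   vertex 4.5 1.5 2.5
   vertex 4.5 1.0 0.0
  endloop
 endfacet
 facet normal -0.078 0.962 -0.260
  outer loop
   vertex 4.5 4.0 1.5
   vertex 0.0 3.5 1.0
   vertex 4.0 4.5 3.5
  endloop
 endfacet
 facet normal 0.050 0.447 -0.893
  outer loop
   vertex 4.5 4.0 1.5
   vertex 4.5 1.0 0.0
   vertex 0.0 3.5 1.0
  endloop
 endfacet
 facet normal 0.406 -0.857 0.316
  outer loop
   vertex 2.0 0.5 3.0
   vertex 4.5 1.5 2.5
   vertex 1.5 1.0 5.0
  endloop
 endfacet
 facet normal 0.396 -0.900 0.180
  outer loop
   vertex 2.0 0.5 3.0
   vertex 4.5 1.0 0.0
   vertex 4.5 1.5 2.5
  endloop
 endfacet
 facet normal -0.812 -0.580 -0.058
  outer loop
   vertex 2.0 0.5 3.0
   vertex 1.5 1.0 5.0
   vertex 0.0 3.5 1.0
  endloop
 endfacet
 facet normal -0.499 -0.686 -0.530
  outer loop
   vertex 2.0 0.5 3.0
   vertex 0.0 3.5 1.0
   vertex 4.5 1.0 0.0
  endloop
 endfacet
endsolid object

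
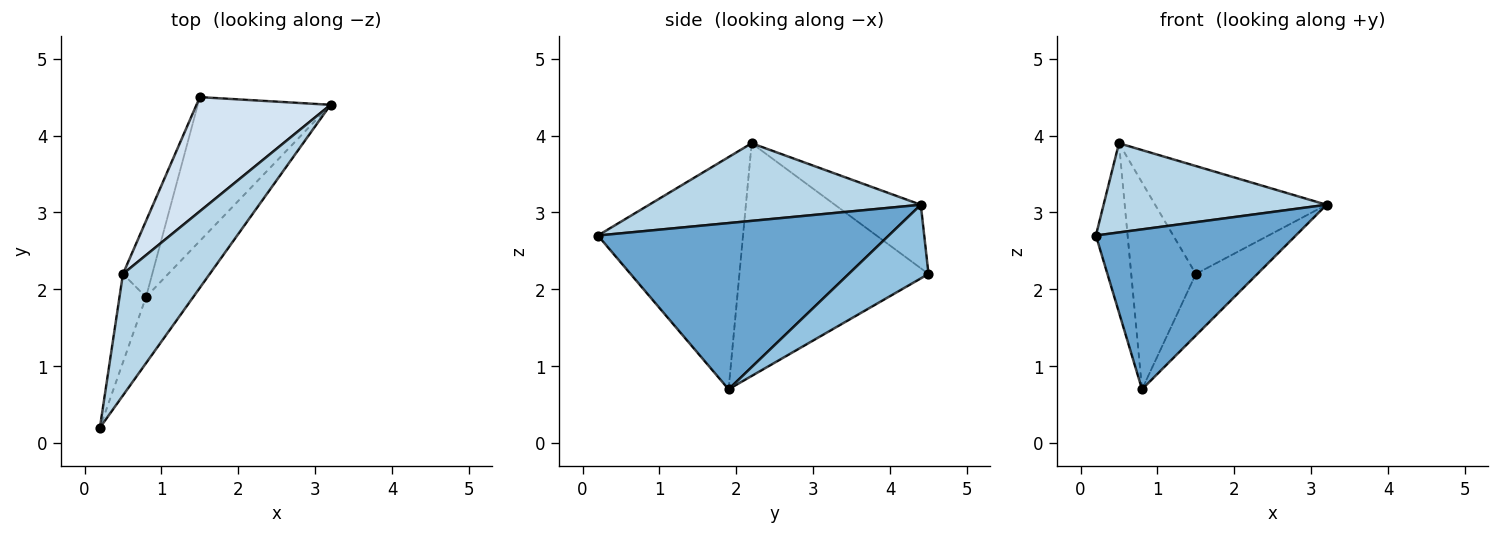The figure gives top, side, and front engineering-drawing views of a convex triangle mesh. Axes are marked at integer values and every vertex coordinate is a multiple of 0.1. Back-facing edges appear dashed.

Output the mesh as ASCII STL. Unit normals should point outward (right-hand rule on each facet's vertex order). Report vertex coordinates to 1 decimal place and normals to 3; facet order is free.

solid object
 facet normal 0.802 -0.551 -0.228
  outer loop
   vertex 0.8 1.9 0.7
   vertex 3.2 4.4 3.1
   vertex 0.2 0.2 2.7
  endloop
 endfacet
 facet normal 0.454 0.350 -0.819
  outer loop
   vertex 0.8 1.9 0.7
   vertex 1.5 4.5 2.2
   vertex 3.2 4.4 3.1
  endloop
 endfacet
 facet normal 0.585 -0.480 0.654
  outer loop
   vertex 0.5 2.2 3.9
   vertex 0.2 0.2 2.7
   vertex 3.2 4.4 3.1
  endloop
 endfacet
 facet normal -0.326 0.649 0.687
  outer loop
   vertex 0.5 2.2 3.9
   vertex 3.2 4.4 3.1
   vertex 1.5 4.5 2.2
  endloop
 endfacet
 facet normal -0.971 0.212 -0.111
  outer loop
   vertex 0.5 2.2 3.9
   vertex 0.8 1.9 0.7
   vertex 0.2 0.2 2.7
  endloop
 endfacet
 facet normal -0.940 0.321 -0.118
  outer loop
   vertex 0.5 2.2 3.9
   vertex 1.5 4.5 2.2
   vertex 0.8 1.9 0.7
  endloop
 endfacet
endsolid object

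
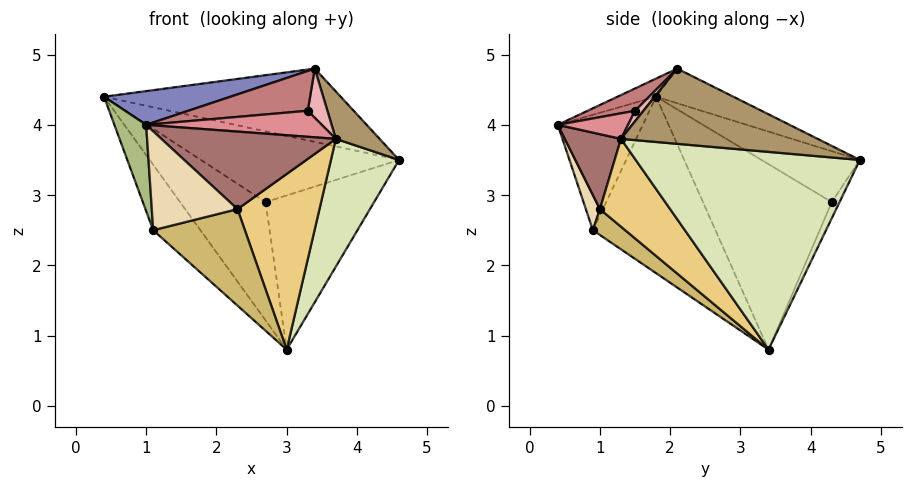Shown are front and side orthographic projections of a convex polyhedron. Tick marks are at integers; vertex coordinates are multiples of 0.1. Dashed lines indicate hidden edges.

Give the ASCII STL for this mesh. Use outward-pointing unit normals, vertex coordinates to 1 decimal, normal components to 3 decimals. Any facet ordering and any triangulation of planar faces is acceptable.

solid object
 facet normal -0.163 0.501 0.850
  outer loop
   vertex 3.4 2.1 4.8
   vertex 4.6 4.7 3.5
   vertex 0.4 1.8 4.4
  endloop
 endfacet
 facet normal -0.095 -0.311 0.946
  outer loop
   vertex 3.4 2.1 4.8
   vertex 0.4 1.8 4.4
   vertex 1.0 0.4 4.0
  endloop
 endfacet
 facet normal -0.345 0.696 0.630
  outer loop
   vertex 2.7 4.3 2.9
   vertex 0.4 1.8 4.4
   vertex 4.6 4.7 3.5
  endloop
 endfacet
 facet normal -0.785 0.521 -0.335
  outer loop
   vertex 2.7 4.3 2.9
   vertex 3.0 3.4 0.8
   vertex 0.4 1.8 4.4
  endloop
 endfacet
 facet normal -0.066 0.914 -0.401
  outer loop
   vertex 2.7 4.3 2.9
   vertex 4.6 4.7 3.5
   vertex 3.0 3.4 0.8
  endloop
 endfacet
 facet normal -0.922 -0.345 -0.176
  outer loop
   vertex 1.1 0.9 2.5
   vertex 1.0 0.4 4.0
   vertex 0.4 1.8 4.4
  endloop
 endfacet
 facet normal -0.830 0.320 -0.457
  outer loop
   vertex 1.1 0.9 2.5
   vertex 0.4 1.8 4.4
   vertex 3.0 3.4 0.8
  endloop
 endfacet
 facet normal 0.880 -0.268 -0.393
  outer loop
   vertex 3.7 1.3 3.8
   vertex 3.0 3.4 0.8
   vertex 4.6 4.7 3.5
  endloop
 endfacet
 facet normal 0.885 -0.197 0.423
  outer loop
   vertex 3.7 1.3 3.8
   vertex 4.6 4.7 3.5
   vertex 3.4 2.1 4.8
  endloop
 endfacet
 facet normal 0.233 -0.662 -0.712
  outer loop
   vertex 2.3 1.0 2.8
   vertex 1.1 0.9 2.5
   vertex 3.0 3.4 0.8
  endloop
 endfacet
 facet normal 0.537 -0.627 -0.564
  outer loop
   vertex 2.3 1.0 2.8
   vertex 3.0 3.4 0.8
   vertex 3.7 1.3 3.8
  endloop
 endfacet
 facet normal 0.154 -0.940 -0.303
  outer loop
   vertex 2.3 1.0 2.8
   vertex 1.0 0.4 4.0
   vertex 1.1 0.9 2.5
  endloop
 endfacet
 facet normal 0.304 -0.942 -0.142
  outer loop
   vertex 2.3 1.0 2.8
   vertex 3.7 1.3 3.8
   vertex 1.0 0.4 4.0
  endloop
 endfacet
 facet normal 0.279 -0.702 0.655
  outer loop
   vertex 3.3 1.5 4.2
   vertex 3.4 2.1 4.8
   vertex 1.0 0.4 4.0
  endloop
 endfacet
 facet normal 0.285 -0.712 0.641
  outer loop
   vertex 3.3 1.5 4.2
   vertex 1.0 0.4 4.0
   vertex 3.7 1.3 3.8
  endloop
 endfacet
 facet normal 0.300 -0.699 0.649
  outer loop
   vertex 3.3 1.5 4.2
   vertex 3.7 1.3 3.8
   vertex 3.4 2.1 4.8
  endloop
 endfacet
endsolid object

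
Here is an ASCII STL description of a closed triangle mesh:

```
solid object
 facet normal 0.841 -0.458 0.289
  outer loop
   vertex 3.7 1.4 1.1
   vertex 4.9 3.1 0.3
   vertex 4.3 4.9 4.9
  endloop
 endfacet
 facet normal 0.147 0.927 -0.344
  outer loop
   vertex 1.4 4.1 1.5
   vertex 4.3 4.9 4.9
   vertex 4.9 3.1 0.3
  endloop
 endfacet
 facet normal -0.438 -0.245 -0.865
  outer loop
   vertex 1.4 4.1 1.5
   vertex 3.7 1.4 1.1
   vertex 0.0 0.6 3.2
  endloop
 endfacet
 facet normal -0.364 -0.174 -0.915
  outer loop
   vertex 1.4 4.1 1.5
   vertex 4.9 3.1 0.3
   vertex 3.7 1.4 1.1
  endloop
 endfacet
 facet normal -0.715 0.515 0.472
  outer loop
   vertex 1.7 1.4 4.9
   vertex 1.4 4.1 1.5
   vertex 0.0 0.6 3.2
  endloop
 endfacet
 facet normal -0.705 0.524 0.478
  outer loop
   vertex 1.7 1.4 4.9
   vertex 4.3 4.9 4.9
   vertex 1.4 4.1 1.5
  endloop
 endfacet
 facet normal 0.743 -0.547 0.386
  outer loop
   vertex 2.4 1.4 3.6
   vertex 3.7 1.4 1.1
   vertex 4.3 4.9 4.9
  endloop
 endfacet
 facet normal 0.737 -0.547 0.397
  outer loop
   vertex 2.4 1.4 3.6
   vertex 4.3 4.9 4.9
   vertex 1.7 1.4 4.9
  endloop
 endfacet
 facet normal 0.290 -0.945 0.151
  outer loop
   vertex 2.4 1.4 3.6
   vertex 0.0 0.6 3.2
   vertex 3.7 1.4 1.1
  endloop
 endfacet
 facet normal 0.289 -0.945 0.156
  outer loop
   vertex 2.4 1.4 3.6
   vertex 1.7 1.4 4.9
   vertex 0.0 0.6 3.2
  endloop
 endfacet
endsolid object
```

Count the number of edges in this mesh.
15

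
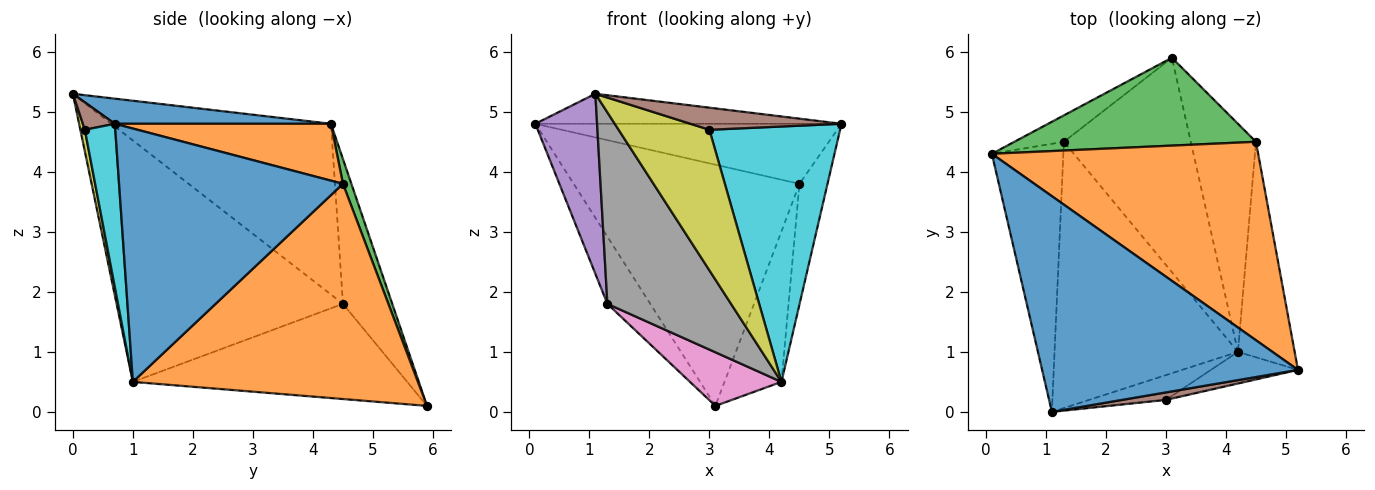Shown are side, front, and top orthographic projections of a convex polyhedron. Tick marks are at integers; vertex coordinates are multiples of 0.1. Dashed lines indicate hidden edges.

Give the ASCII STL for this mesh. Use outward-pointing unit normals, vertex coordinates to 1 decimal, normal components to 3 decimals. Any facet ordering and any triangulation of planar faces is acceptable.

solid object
 facet normal 0.097 0.137 0.986
  outer loop
   vertex 1.1 0.0 5.3
   vertex 5.2 0.7 4.8
   vertex 0.1 4.3 4.8
  endloop
 endfacet
 facet normal 0.200 0.284 0.938
  outer loop
   vertex 4.5 4.5 3.8
   vertex 0.1 4.3 4.8
   vertex 5.2 0.7 4.8
  endloop
 endfacet
 facet normal 0.035 0.939 0.342
  outer loop
   vertex 4.5 4.5 3.8
   vertex 3.1 5.9 0.1
   vertex 0.1 4.3 4.8
  endloop
 endfacet
 facet normal -0.730 0.636 -0.250
  outer loop
   vertex 1.3 4.5 1.8
   vertex 0.1 4.3 4.8
   vertex 3.1 5.9 0.1
  endloop
 endfacet
 facet normal -0.893 -0.251 -0.374
  outer loop
   vertex 1.3 4.5 1.8
   vertex 1.1 0.0 5.3
   vertex 0.1 4.3 4.8
  endloop
 endfacet
 facet normal 0.197 -0.929 0.314
  outer loop
   vertex 3.0 0.2 4.7
   vertex 5.2 0.7 4.8
   vertex 1.1 0.0 5.3
  endloop
 endfacet
 facet normal -0.588 -0.196 -0.784
  outer loop
   vertex 4.2 1.0 0.5
   vertex 1.3 4.5 1.8
   vertex 3.1 5.9 0.1
  endloop
 endfacet
 facet normal -0.730 -0.399 -0.555
  outer loop
   vertex 4.2 1.0 0.5
   vertex 1.1 0.0 5.3
   vertex 1.3 4.5 1.8
  endloop
 endfacet
 facet normal 0.049 -0.984 -0.173
  outer loop
   vertex 4.2 1.0 0.5
   vertex 3.0 0.2 4.7
   vertex 1.1 0.0 5.3
  endloop
 endfacet
 facet normal 0.225 -0.967 -0.120
  outer loop
   vertex 4.2 1.0 0.5
   vertex 5.2 0.7 4.8
   vertex 3.0 0.2 4.7
  endloop
 endfacet
 facet normal 0.969 0.121 -0.217
  outer loop
   vertex 4.2 1.0 0.5
   vertex 4.5 4.5 3.8
   vertex 5.2 0.7 4.8
  endloop
 endfacet
 facet normal 0.940 0.188 -0.285
  outer loop
   vertex 4.2 1.0 0.5
   vertex 3.1 5.9 0.1
   vertex 4.5 4.5 3.8
  endloop
 endfacet
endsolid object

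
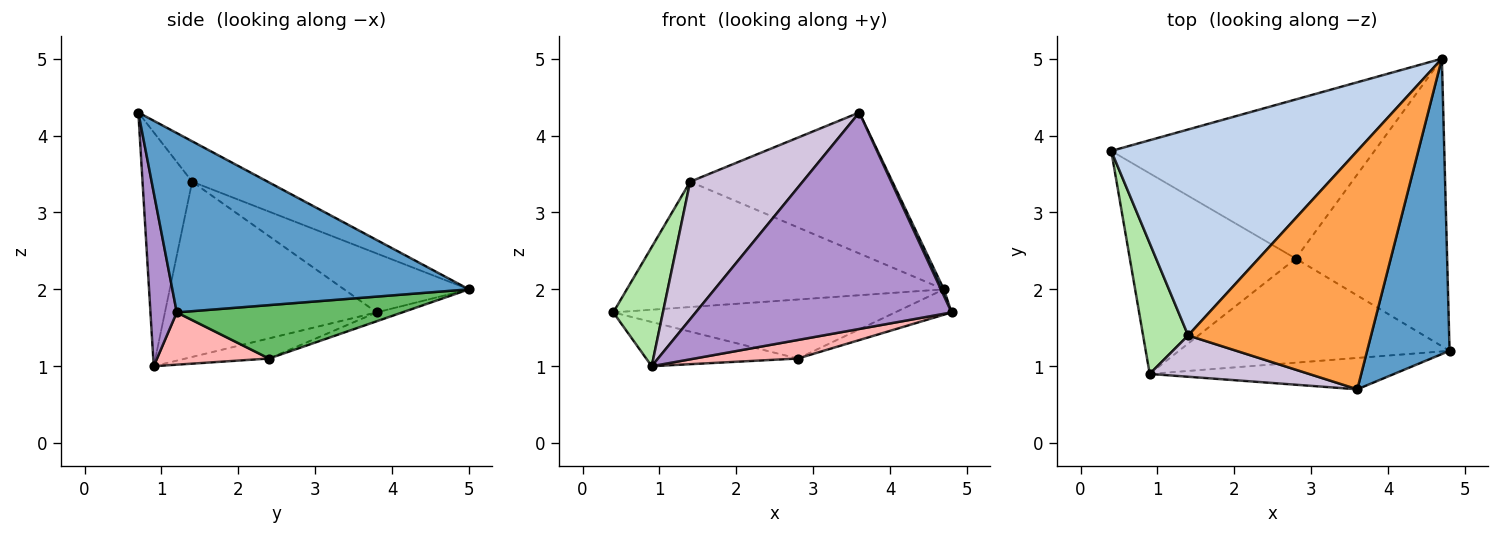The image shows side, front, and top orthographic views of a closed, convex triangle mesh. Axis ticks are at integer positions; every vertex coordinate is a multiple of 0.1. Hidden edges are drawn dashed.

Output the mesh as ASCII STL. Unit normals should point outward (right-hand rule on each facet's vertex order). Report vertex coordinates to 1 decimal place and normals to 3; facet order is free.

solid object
 facet normal 0.909 -0.009 0.418
  outer loop
   vertex 3.6 0.7 4.3
   vertex 4.8 1.2 1.7
   vertex 4.7 5.0 2.0
  endloop
 endfacet
 facet normal -0.201 0.509 0.837
  outer loop
   vertex 1.4 1.4 3.4
   vertex 4.7 5.0 2.0
   vertex 0.4 3.8 1.7
  endloop
 endfacet
 facet normal -0.187 0.500 0.846
  outer loop
   vertex 1.4 1.4 3.4
   vertex 3.6 0.7 4.3
   vertex 4.7 5.0 2.0
  endloop
 endfacet
 facet normal -0.032 0.347 -0.937
  outer loop
   vertex 2.8 2.4 1.1
   vertex 0.4 3.8 1.7
   vertex 4.7 5.0 2.0
  endloop
 endfacet
 facet normal 0.332 0.083 -0.940
  outer loop
   vertex 2.8 2.4 1.1
   vertex 4.7 5.0 2.0
   vertex 4.8 1.2 1.7
  endloop
 endfacet
 facet normal -0.944 -0.221 0.243
  outer loop
   vertex 0.9 0.9 1.0
   vertex 1.4 1.4 3.4
   vertex 0.4 3.8 1.7
  endloop
 endfacet
 facet normal -0.118 0.214 -0.970
  outer loop
   vertex 0.9 0.9 1.0
   vertex 0.4 3.8 1.7
   vertex 2.8 2.4 1.1
  endloop
 endfacet
 facet normal 0.187 -0.172 -0.967
  outer loop
   vertex 0.9 0.9 1.0
   vertex 2.8 2.4 1.1
   vertex 4.8 1.2 1.7
  endloop
 endfacet
 facet normal 0.101 -0.985 -0.143
  outer loop
   vertex 0.9 0.9 1.0
   vertex 4.8 1.2 1.7
   vertex 3.6 0.7 4.3
  endloop
 endfacet
 facet normal -0.389 -0.882 0.265
  outer loop
   vertex 0.9 0.9 1.0
   vertex 3.6 0.7 4.3
   vertex 1.4 1.4 3.4
  endloop
 endfacet
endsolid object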